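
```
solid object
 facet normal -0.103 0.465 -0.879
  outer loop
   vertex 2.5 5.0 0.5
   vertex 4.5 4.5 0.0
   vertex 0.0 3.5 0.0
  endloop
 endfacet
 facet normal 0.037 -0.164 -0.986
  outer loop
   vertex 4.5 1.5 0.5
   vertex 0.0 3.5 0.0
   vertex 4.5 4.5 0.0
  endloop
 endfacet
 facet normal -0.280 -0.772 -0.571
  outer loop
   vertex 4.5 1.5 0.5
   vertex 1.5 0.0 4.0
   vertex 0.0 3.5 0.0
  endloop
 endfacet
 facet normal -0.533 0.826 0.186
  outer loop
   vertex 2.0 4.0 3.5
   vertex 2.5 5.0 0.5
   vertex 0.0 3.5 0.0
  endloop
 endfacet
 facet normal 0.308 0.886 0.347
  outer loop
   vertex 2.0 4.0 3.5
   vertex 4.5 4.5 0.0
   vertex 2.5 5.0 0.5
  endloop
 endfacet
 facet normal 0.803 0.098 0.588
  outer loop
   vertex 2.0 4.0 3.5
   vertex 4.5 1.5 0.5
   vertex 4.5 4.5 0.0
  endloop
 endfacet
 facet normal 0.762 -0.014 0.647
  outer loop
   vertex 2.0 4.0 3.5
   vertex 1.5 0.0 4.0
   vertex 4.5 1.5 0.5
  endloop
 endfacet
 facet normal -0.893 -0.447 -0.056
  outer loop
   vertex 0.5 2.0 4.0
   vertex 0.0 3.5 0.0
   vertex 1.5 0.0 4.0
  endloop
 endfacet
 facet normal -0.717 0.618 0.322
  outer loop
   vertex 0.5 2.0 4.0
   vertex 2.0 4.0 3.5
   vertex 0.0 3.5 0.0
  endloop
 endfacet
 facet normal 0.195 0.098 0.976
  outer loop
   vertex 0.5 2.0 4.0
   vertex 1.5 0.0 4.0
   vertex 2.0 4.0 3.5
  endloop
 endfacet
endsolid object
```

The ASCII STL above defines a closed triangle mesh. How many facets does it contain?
10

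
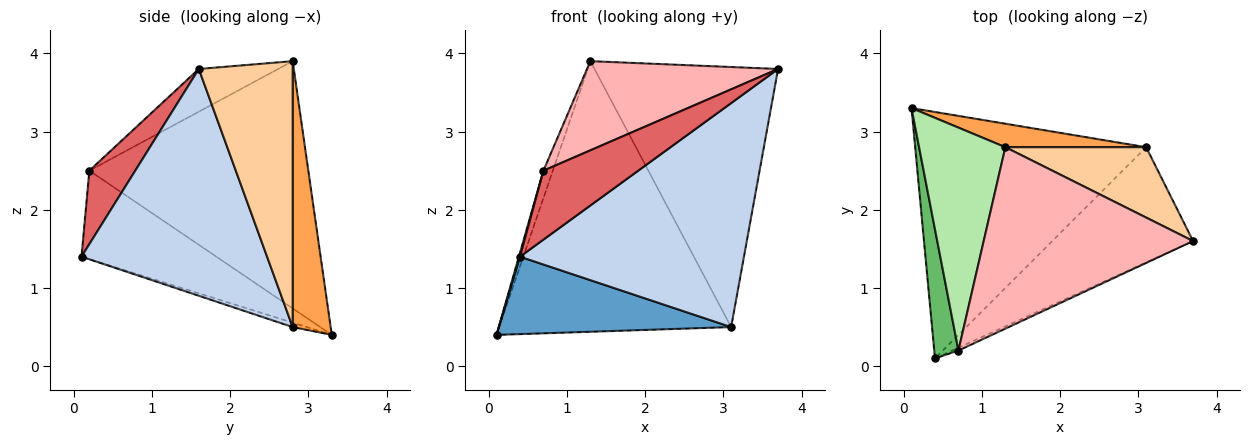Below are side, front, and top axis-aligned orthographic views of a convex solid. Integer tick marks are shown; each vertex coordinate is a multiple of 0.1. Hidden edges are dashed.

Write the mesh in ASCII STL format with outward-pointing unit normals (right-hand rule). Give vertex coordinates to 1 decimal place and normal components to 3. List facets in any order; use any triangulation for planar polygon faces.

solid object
 facet normal -0.018 -0.300 -0.954
  outer loop
   vertex 3.1 2.8 0.5
   vertex 0.4 0.1 1.4
   vertex 0.1 3.3 0.4
  endloop
 endfacet
 facet normal 0.593 -0.716 -0.368
  outer loop
   vertex 3.1 2.8 0.5
   vertex 3.7 1.6 3.8
   vertex 0.4 0.1 1.4
  endloop
 endfacet
 facet normal 0.161 0.983 0.085
  outer loop
   vertex 3.1 2.8 0.5
   vertex 0.1 3.3 0.4
   vertex 1.3 2.8 3.9
  endloop
 endfacet
 facet normal 0.443 0.866 0.234
  outer loop
   vertex 3.1 2.8 0.5
   vertex 1.3 2.8 3.9
   vertex 3.7 1.6 3.8
  endloop
 endfacet
 facet normal -0.965 -0.008 0.264
  outer loop
   vertex 0.7 0.2 2.5
   vertex 0.1 3.3 0.4
   vertex 0.4 0.1 1.4
  endloop
 endfacet
 facet normal -0.943 0.040 0.329
  outer loop
   vertex 0.7 0.2 2.5
   vertex 1.3 2.8 3.9
   vertex 0.1 3.3 0.4
  endloop
 endfacet
 facet normal 0.436 -0.899 -0.037
  outer loop
   vertex 0.7 0.2 2.5
   vertex 0.4 0.1 1.4
   vertex 3.7 1.6 3.8
  endloop
 endfacet
 facet normal -0.180 -0.434 0.883
  outer loop
   vertex 0.7 0.2 2.5
   vertex 3.7 1.6 3.8
   vertex 1.3 2.8 3.9
  endloop
 endfacet
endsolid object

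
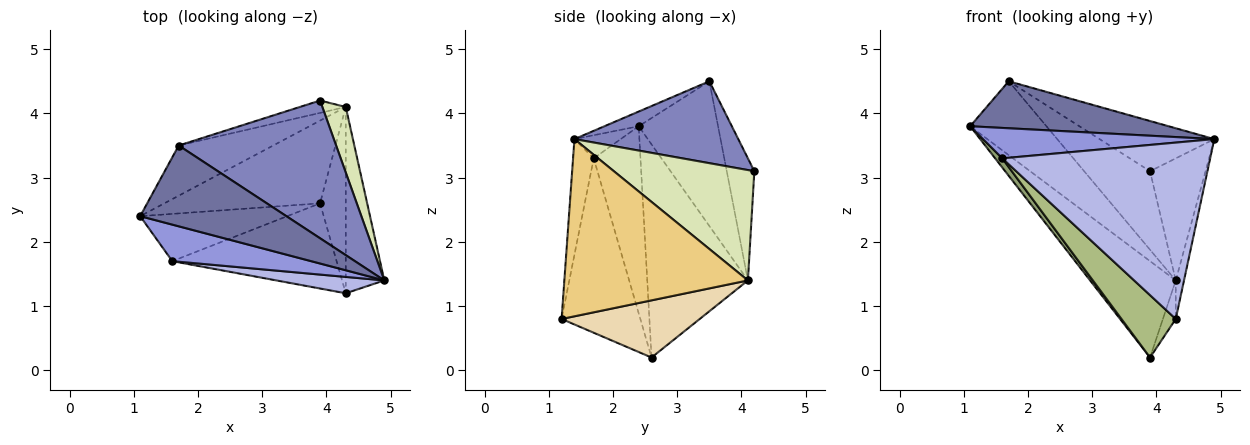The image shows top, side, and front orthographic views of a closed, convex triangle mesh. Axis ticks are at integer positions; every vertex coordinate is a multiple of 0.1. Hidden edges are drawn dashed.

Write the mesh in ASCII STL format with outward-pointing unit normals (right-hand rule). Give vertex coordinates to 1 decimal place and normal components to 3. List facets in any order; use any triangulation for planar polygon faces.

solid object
 facet normal -0.086 -0.501 0.861
  outer loop
   vertex 1.7 3.5 4.5
   vertex 1.1 2.4 3.8
   vertex 4.9 1.4 3.6
  endloop
 endfacet
 facet normal 0.439 0.308 0.844
  outer loop
   vertex 1.7 3.5 4.5
   vertex 4.9 1.4 3.6
   vertex 3.9 4.2 3.1
  endloop
 endfacet
 facet normal -0.127 -0.635 0.762
  outer loop
   vertex 1.6 1.7 3.3
   vertex 4.9 1.4 3.6
   vertex 1.1 2.4 3.8
  endloop
 endfacet
 facet normal -0.098 -0.991 0.092
  outer loop
   vertex 1.6 1.7 3.3
   vertex 4.3 1.2 0.8
   vertex 4.9 1.4 3.6
  endloop
 endfacet
 facet normal -0.781 -0.119 -0.614
  outer loop
   vertex 1.6 1.7 3.3
   vertex 1.1 2.4 3.8
   vertex 3.9 2.6 0.2
  endloop
 endfacet
 facet normal -0.651 -0.449 -0.613
  outer loop
   vertex 1.6 1.7 3.3
   vertex 3.9 2.6 0.2
   vertex 4.3 1.2 0.8
  endloop
 endfacet
 facet normal -0.382 0.913 -0.144
  outer loop
   vertex 4.3 4.1 1.4
   vertex 1.7 3.5 4.5
   vertex 3.9 4.2 3.1
  endloop
 endfacet
 facet normal 0.912 0.360 0.194
  outer loop
   vertex 4.3 4.1 1.4
   vertex 3.9 4.2 3.1
   vertex 4.9 1.4 3.6
  endloop
 endfacet
 facet normal -0.665 0.566 -0.486
  outer loop
   vertex 4.3 4.1 1.4
   vertex 3.9 2.6 0.2
   vertex 1.1 2.4 3.8
  endloop
 endfacet
 facet normal -0.652 0.627 -0.426
  outer loop
   vertex 4.3 4.1 1.4
   vertex 1.1 2.4 3.8
   vertex 1.7 3.5 4.5
  endloop
 endfacet
 facet normal 0.976 0.044 -0.212
  outer loop
   vertex 4.3 4.1 1.4
   vertex 4.9 1.4 3.6
   vertex 4.3 1.2 0.8
  endloop
 endfacet
 facet normal 0.909 0.085 -0.409
  outer loop
   vertex 4.3 4.1 1.4
   vertex 4.3 1.2 0.8
   vertex 3.9 2.6 0.2
  endloop
 endfacet
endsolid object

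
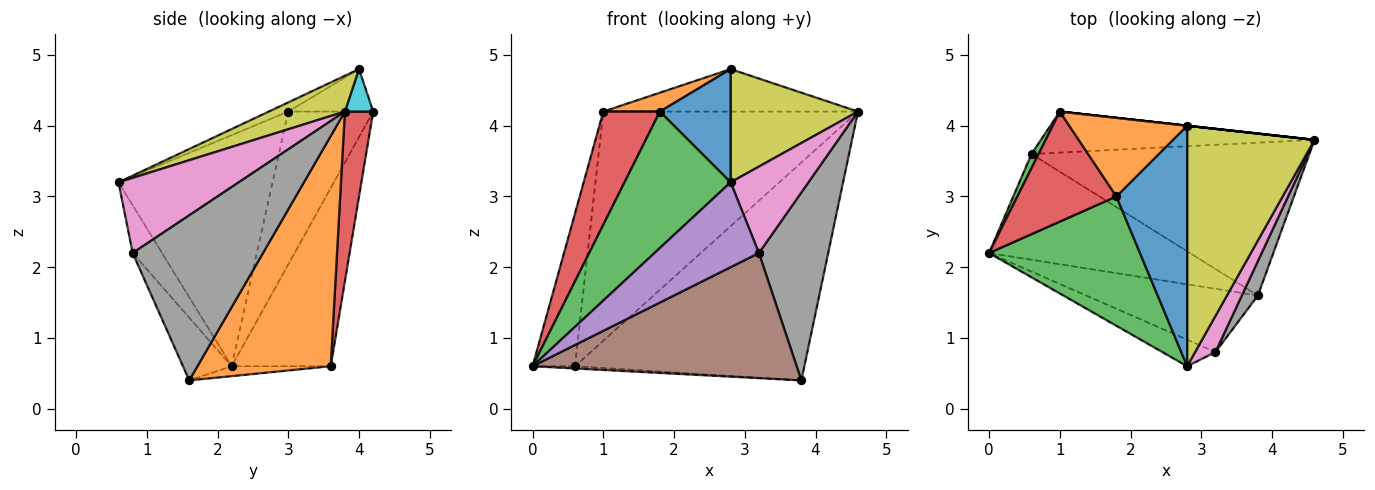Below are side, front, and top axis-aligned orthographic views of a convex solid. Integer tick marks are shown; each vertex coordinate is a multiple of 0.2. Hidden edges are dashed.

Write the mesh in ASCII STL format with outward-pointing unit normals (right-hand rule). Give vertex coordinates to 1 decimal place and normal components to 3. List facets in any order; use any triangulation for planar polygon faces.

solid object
 facet normal -0.049 0.021 -0.999
  outer loop
   vertex 0.6 3.6 0.6
   vertex 3.8 1.6 0.4
   vertex 0.0 2.2 0.6
  endloop
 endfacet
 facet normal 0.430 0.739 -0.518
  outer loop
   vertex 0.6 3.6 0.6
   vertex 4.6 3.8 4.2
   vertex 3.8 1.6 0.4
  endloop
 endfacet
 facet normal -0.919 0.394 0.036
  outer loop
   vertex 0.6 3.6 0.6
   vertex 0.0 2.2 0.6
   vertex 1.0 4.2 4.2
  endloop
 endfacet
 facet normal 0.109 0.979 -0.175
  outer loop
   vertex 0.6 3.6 0.6
   vertex 1.0 4.2 4.2
   vertex 4.6 3.8 4.2
  endloop
 endfacet
 facet normal -0.259 -0.922 -0.288
  outer loop
   vertex 3.2 0.8 2.2
   vertex 2.8 0.6 3.2
   vertex 0.0 2.2 0.6
  endloop
 endfacet
 facet normal -0.162 -0.880 -0.445
  outer loop
   vertex 3.2 0.8 2.2
   vertex 0.0 2.2 0.6
   vertex 3.8 1.6 0.4
  endloop
 endfacet
 facet normal 0.819 -0.530 0.222
  outer loop
   vertex 3.2 0.8 2.2
   vertex 4.6 3.8 4.2
   vertex 2.8 0.6 3.2
  endloop
 endfacet
 facet normal 0.880 -0.468 0.085
  outer loop
   vertex 3.2 0.8 2.2
   vertex 3.8 1.6 0.4
   vertex 4.6 3.8 4.2
  endloop
 endfacet
 facet normal 0.246 -0.413 0.877
  outer loop
   vertex 2.8 4.0 4.8
   vertex 2.8 0.6 3.2
   vertex 4.6 3.8 4.2
  endloop
 endfacet
 facet normal 0.110 0.994 0.000
  outer loop
   vertex 2.8 4.0 4.8
   vertex 4.6 3.8 4.2
   vertex 1.0 4.2 4.2
  endloop
 endfacet
 facet normal -0.116 -0.423 0.899
  outer loop
   vertex 1.8 3.0 4.2
   vertex 2.8 0.6 3.2
   vertex 2.8 4.0 4.8
  endloop
 endfacet
 facet normal -0.330 -0.220 0.918
  outer loop
   vertex 1.8 3.0 4.2
   vertex 2.8 4.0 4.8
   vertex 1.0 4.2 4.2
  endloop
 endfacet
 facet normal -0.725 -0.500 0.474
  outer loop
   vertex 1.8 3.0 4.2
   vertex 0.0 2.2 0.6
   vertex 2.8 0.6 3.2
  endloop
 endfacet
 facet normal -0.732 -0.488 0.475
  outer loop
   vertex 1.8 3.0 4.2
   vertex 1.0 4.2 4.2
   vertex 0.0 2.2 0.6
  endloop
 endfacet
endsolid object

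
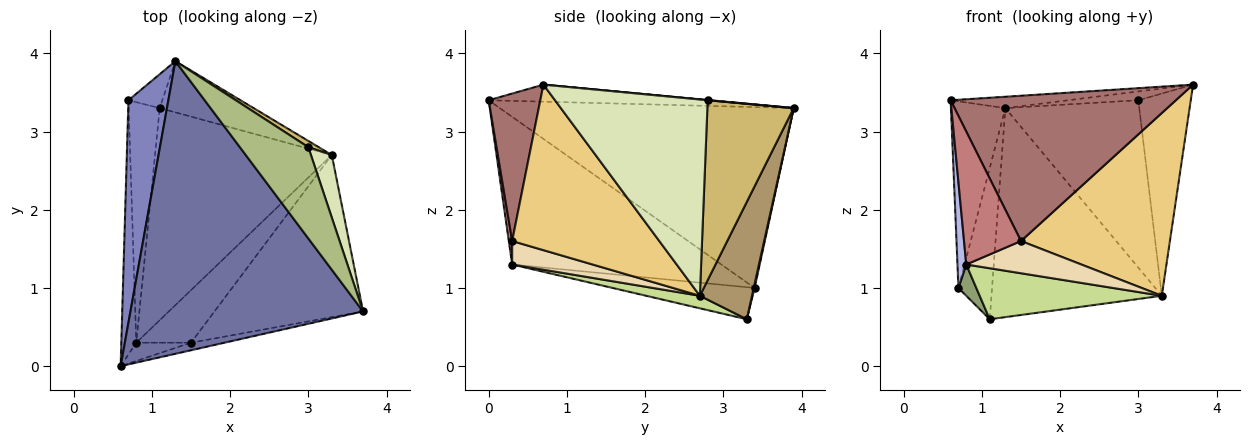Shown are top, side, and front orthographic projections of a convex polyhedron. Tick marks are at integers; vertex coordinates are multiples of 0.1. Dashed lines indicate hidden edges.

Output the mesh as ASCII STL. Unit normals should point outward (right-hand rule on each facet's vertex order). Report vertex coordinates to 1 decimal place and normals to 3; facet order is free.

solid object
 facet normal -0.073 0.039 0.997
  outer loop
   vertex 1.3 3.9 3.3
   vertex 0.6 0.0 3.4
   vertex 3.7 0.7 3.6
  endloop
 endfacet
 facet normal -0.961 0.178 0.212
  outer loop
   vertex 0.7 3.4 1.0
   vertex 0.6 0.0 3.4
   vertex 1.3 3.9 3.3
  endloop
 endfacet
 facet normal 0.025 0.975 -0.219
  outer loop
   vertex 0.7 3.4 1.0
   vertex 1.3 3.9 3.3
   vertex 1.1 3.3 0.6
  endloop
 endfacet
 facet normal -0.994 -0.042 -0.101
  outer loop
   vertex 0.7 3.4 1.0
   vertex 0.8 0.3 1.3
   vertex 0.6 0.0 3.4
  endloop
 endfacet
 facet normal -0.715 -0.090 -0.693
  outer loop
   vertex 0.7 3.4 1.0
   vertex 1.1 3.3 0.6
   vertex 0.8 0.3 1.3
  endloop
 endfacet
 facet normal 0.004 0.096 0.995
  outer loop
   vertex 3.0 2.8 3.4
   vertex 1.3 3.9 3.3
   vertex 3.7 0.7 3.6
  endloop
 endfacet
 facet normal 0.069 -0.233 -0.970
  outer loop
   vertex 3.3 2.7 0.9
   vertex 0.8 0.3 1.3
   vertex 1.1 3.3 0.6
  endloop
 endfacet
 facet normal 0.941 0.323 0.100
  outer loop
   vertex 3.3 2.7 0.9
   vertex 3.0 2.8 3.4
   vertex 3.7 0.7 3.6
  endloop
 endfacet
 facet normal 0.285 0.931 -0.228
  outer loop
   vertex 3.3 2.7 0.9
   vertex 1.1 3.3 0.6
   vertex 1.3 3.9 3.3
  endloop
 endfacet
 facet normal 0.542 0.840 0.031
  outer loop
   vertex 3.3 2.7 0.9
   vertex 1.3 3.9 3.3
   vertex 3.0 2.8 3.4
  endloop
 endfacet
 facet normal 0.594 -0.602 -0.534
  outer loop
   vertex 1.5 0.3 1.6
   vertex 3.3 2.7 0.9
   vertex 3.7 0.7 3.6
  endloop
 endfacet
 facet normal 0.343 -0.491 -0.801
  outer loop
   vertex 1.5 0.3 1.6
   vertex 0.8 0.3 1.3
   vertex 3.3 2.7 0.9
  endloop
 endfacet
 facet normal 0.223 -0.973 -0.051
  outer loop
   vertex 1.5 0.3 1.6
   vertex 3.7 0.7 3.6
   vertex 0.6 0.0 3.4
  endloop
 endfacet
 facet normal 0.058 -0.989 -0.136
  outer loop
   vertex 1.5 0.3 1.6
   vertex 0.6 0.0 3.4
   vertex 0.8 0.3 1.3
  endloop
 endfacet
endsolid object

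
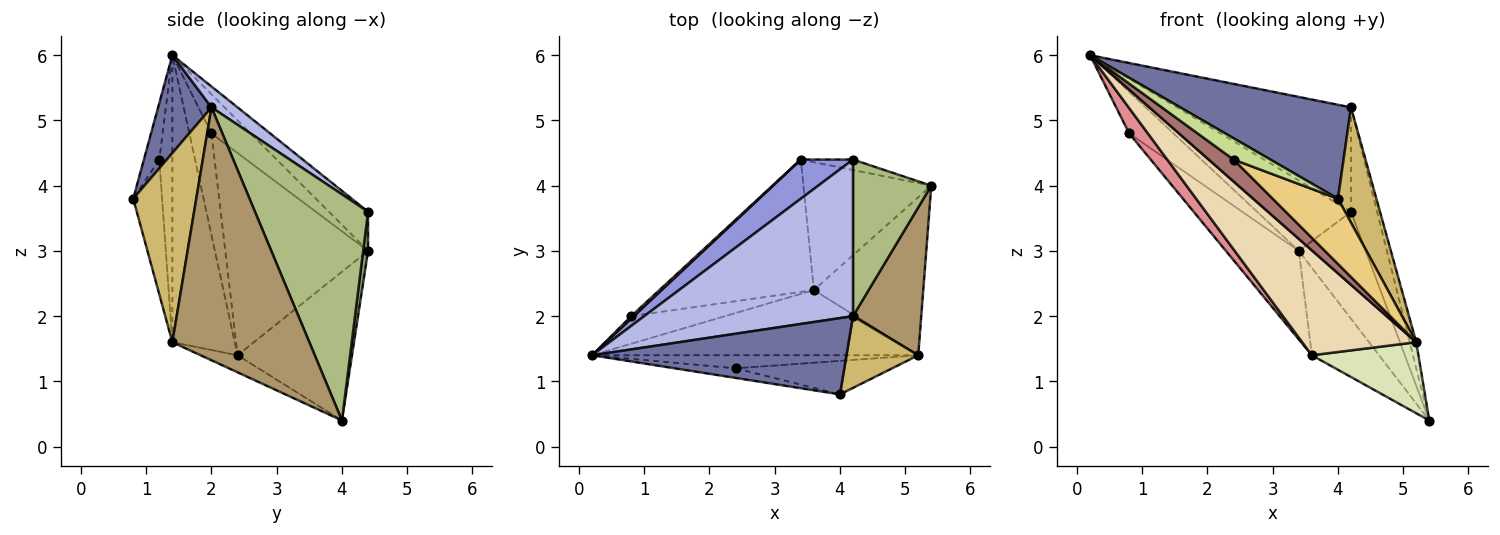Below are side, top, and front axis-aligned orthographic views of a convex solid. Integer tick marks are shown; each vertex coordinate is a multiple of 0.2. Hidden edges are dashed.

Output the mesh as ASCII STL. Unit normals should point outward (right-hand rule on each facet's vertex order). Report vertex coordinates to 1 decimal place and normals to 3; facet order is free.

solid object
 facet normal 0.236 -0.754 0.613
  outer loop
   vertex 4.2 2.0 5.2
   vertex 0.2 1.4 6.0
   vertex 4.0 0.8 3.8
  endloop
 endfacet
 facet normal -0.693 0.407 -0.595
  outer loop
   vertex 3.6 2.4 1.4
   vertex 3.4 4.4 3.0
   vertex 5.4 4.0 0.4
  endloop
 endfacet
 facet normal -0.342 0.821 0.456
  outer loop
   vertex 4.2 4.4 3.6
   vertex 3.4 4.4 3.0
   vertex 0.2 1.4 6.0
  endloop
 endfacet
 facet normal 0.083 0.553 0.829
  outer loop
   vertex 4.2 4.4 3.6
   vertex 0.2 1.4 6.0
   vertex 4.2 2.0 5.2
  endloop
 endfacet
 facet normal 0.073 0.993 -0.097
  outer loop
   vertex 4.2 4.4 3.6
   vertex 5.4 4.0 0.4
   vertex 3.4 4.4 3.0
  endloop
 endfacet
 facet normal 0.923 0.213 0.320
  outer loop
   vertex 4.2 4.4 3.6
   vertex 4.2 2.0 5.2
   vertex 5.4 4.0 0.4
  endloop
 endfacet
 facet normal -0.357 -0.851 -0.384
  outer loop
   vertex 2.4 1.2 4.4
   vertex 4.0 0.8 3.8
   vertex 0.2 1.4 6.0
  endloop
 endfacet
 facet normal -0.141 -0.406 -0.903
  outer loop
   vertex 5.2 1.4 1.6
   vertex 3.6 2.4 1.4
   vertex 5.4 4.0 0.4
  endloop
 endfacet
 facet normal 0.964 0.046 0.260
  outer loop
   vertex 5.2 1.4 1.6
   vertex 5.4 4.0 0.4
   vertex 4.2 2.0 5.2
  endloop
 endfacet
 facet normal 0.812 -0.495 0.308
  outer loop
   vertex 5.2 1.4 1.6
   vertex 4.2 2.0 5.2
   vertex 4.0 0.8 3.8
  endloop
 endfacet
 facet normal -0.366 -0.827 -0.426
  outer loop
   vertex 5.2 1.4 1.6
   vertex 4.0 0.8 3.8
   vertex 2.4 1.2 4.4
  endloop
 endfacet
 facet normal -0.421 -0.770 -0.479
  outer loop
   vertex 5.2 1.4 1.6
   vertex 0.2 1.4 6.0
   vertex 3.6 2.4 1.4
  endloop
 endfacet
 facet normal -0.410 -0.784 -0.466
  outer loop
   vertex 5.2 1.4 1.6
   vertex 2.4 1.2 4.4
   vertex 0.2 1.4 6.0
  endloop
 endfacet
 facet normal -0.661 0.749 0.044
  outer loop
   vertex 0.8 2.0 4.8
   vertex 0.2 1.4 6.0
   vertex 3.4 4.4 3.0
  endloop
 endfacet
 facet normal -0.624 -0.528 -0.576
  outer loop
   vertex 0.8 2.0 4.8
   vertex 3.6 2.4 1.4
   vertex 0.2 1.4 6.0
  endloop
 endfacet
 facet normal -0.736 0.376 -0.562
  outer loop
   vertex 0.8 2.0 4.8
   vertex 3.4 4.4 3.0
   vertex 3.6 2.4 1.4
  endloop
 endfacet
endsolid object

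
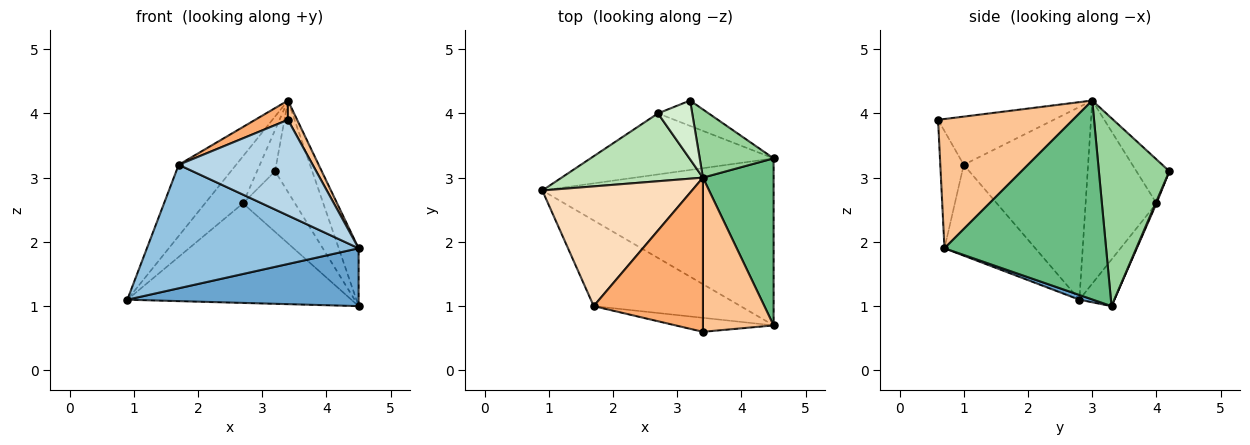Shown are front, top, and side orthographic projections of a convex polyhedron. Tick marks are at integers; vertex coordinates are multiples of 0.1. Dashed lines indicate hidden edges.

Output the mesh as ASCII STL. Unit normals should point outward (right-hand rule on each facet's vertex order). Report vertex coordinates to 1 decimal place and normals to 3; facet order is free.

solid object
 facet normal 0.019 -0.327 -0.945
  outer loop
   vertex 4.5 3.3 1.0
   vertex 4.5 0.7 1.9
   vertex 0.9 2.8 1.1
  endloop
 endfacet
 facet normal -0.333 -0.775 -0.538
  outer loop
   vertex 1.7 1.0 3.2
   vertex 0.9 2.8 1.1
   vertex 4.5 0.7 1.9
  endloop
 endfacet
 facet normal -0.171 -0.975 -0.143
  outer loop
   vertex 1.7 1.0 3.2
   vertex 4.5 0.7 1.9
   vertex 3.4 0.6 3.9
  endloop
 endfacet
 facet normal -0.132 0.845 -0.518
  outer loop
   vertex 2.7 4.0 2.6
   vertex 4.5 3.3 1.0
   vertex 0.9 2.8 1.1
  endloop
 endfacet
 facet normal 0.016 0.923 -0.385
  outer loop
   vertex 2.7 4.0 2.6
   vertex 3.2 4.2 3.1
   vertex 4.5 3.3 1.0
  endloop
 endfacet
 facet normal -0.401 -0.114 0.909
  outer loop
   vertex 3.4 3.0 4.2
   vertex 1.7 1.0 3.2
   vertex 3.4 0.6 3.9
  endloop
 endfacet
 facet normal 0.876 -0.060 0.479
  outer loop
   vertex 3.4 3.0 4.2
   vertex 3.4 0.6 3.9
   vertex 4.5 0.7 1.9
  endloop
 endfacet
 facet normal -0.742 0.343 0.576
  outer loop
   vertex 3.4 3.0 4.2
   vertex 0.9 2.8 1.1
   vertex 1.7 1.0 3.2
  endloop
 endfacet
 facet normal 0.936 0.115 0.333
  outer loop
   vertex 3.4 3.0 4.2
   vertex 4.5 0.7 1.9
   vertex 4.5 3.3 1.0
  endloop
 endfacet
 facet normal 0.836 0.440 0.329
  outer loop
   vertex 3.4 3.0 4.2
   vertex 4.5 3.3 1.0
   vertex 3.2 4.2 3.1
  endloop
 endfacet
 facet normal -0.729 0.390 0.563
  outer loop
   vertex 3.4 3.0 4.2
   vertex 2.7 4.0 2.6
   vertex 0.9 2.8 1.1
  endloop
 endfacet
 facet normal -0.724 0.397 0.565
  outer loop
   vertex 3.4 3.0 4.2
   vertex 3.2 4.2 3.1
   vertex 2.7 4.0 2.6
  endloop
 endfacet
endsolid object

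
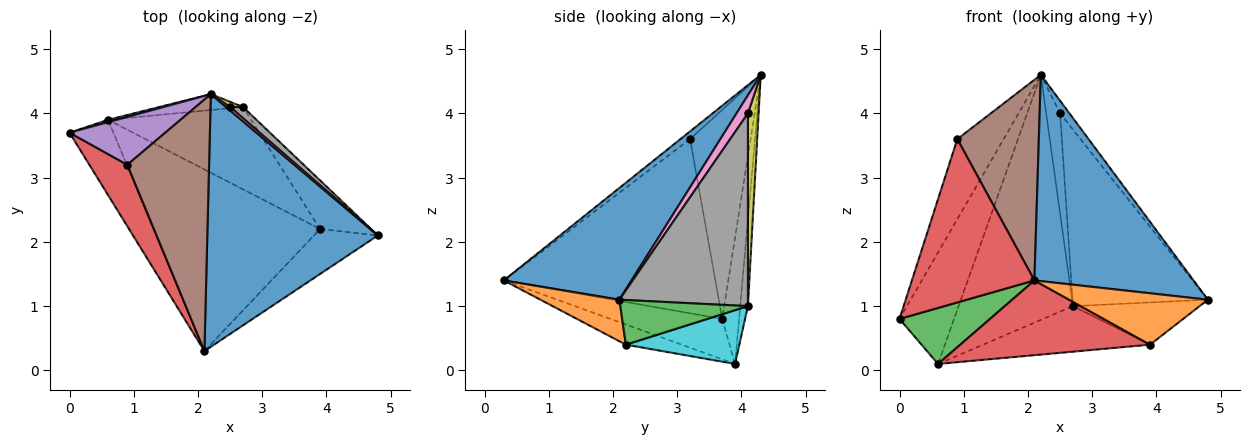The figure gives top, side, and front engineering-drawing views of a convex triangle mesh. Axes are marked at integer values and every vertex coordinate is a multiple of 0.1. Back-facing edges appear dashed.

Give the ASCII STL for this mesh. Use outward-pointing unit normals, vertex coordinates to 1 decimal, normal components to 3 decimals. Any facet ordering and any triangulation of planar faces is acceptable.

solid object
 facet normal 0.453 -0.564 0.691
  outer loop
   vertex 2.2 4.3 4.6
   vertex 2.1 0.3 1.4
   vertex 4.8 2.1 1.1
  endloop
 endfacet
 facet normal 0.394 -0.692 -0.605
  outer loop
   vertex 3.9 2.2 0.4
   vertex 4.8 2.1 1.1
   vertex 2.1 0.3 1.4
  endloop
 endfacet
 facet normal 0.551 0.547 -0.630
  outer loop
   vertex 3.9 2.2 0.4
   vertex 2.7 4.1 1.0
   vertex 4.8 2.1 1.1
  endloop
 endfacet
 facet normal -0.850 -0.492 0.185
  outer loop
   vertex 0.9 3.2 3.6
   vertex 0.0 3.7 0.8
   vertex 2.1 0.3 1.4
  endloop
 endfacet
 facet normal -0.746 0.571 0.342
  outer loop
   vertex 0.9 3.2 3.6
   vertex 2.2 4.3 4.6
   vertex 0.0 3.7 0.8
  endloop
 endfacet
 facet normal -0.074 -0.622 0.780
  outer loop
   vertex 0.9 3.2 3.6
   vertex 2.1 0.3 1.4
   vertex 2.2 4.3 4.6
  endloop
 endfacet
 facet normal 0.761 0.626 0.172
  outer loop
   vertex 2.5 4.1 4.0
   vertex 2.2 4.3 4.6
   vertex 4.8 2.1 1.1
  endloop
 endfacet
 facet normal 0.688 0.724 0.046
  outer loop
   vertex 2.5 4.1 4.0
   vertex 4.8 2.1 1.1
   vertex 2.7 4.1 1.0
  endloop
 endfacet
 facet normal 0.609 0.792 0.041
  outer loop
   vertex 2.5 4.1 4.0
   vertex 2.7 4.1 1.0
   vertex 2.2 4.3 4.6
  endloop
 endfacet
 facet normal 0.312 0.460 -0.831
  outer loop
   vertex 0.6 3.9 0.1
   vertex 2.7 4.1 1.0
   vertex 3.9 2.2 0.4
  endloop
 endfacet
 facet normal -0.295 0.955 0.020
  outer loop
   vertex 0.6 3.9 0.1
   vertex 0.0 3.7 0.8
   vertex 2.2 4.3 4.6
  endloop
 endfacet
 facet normal -0.067 0.996 -0.065
  outer loop
   vertex 0.6 3.9 0.1
   vertex 2.2 4.3 4.6
   vertex 2.7 4.1 1.0
  endloop
 endfacet
 facet normal -0.593 -0.480 -0.646
  outer loop
   vertex 0.6 3.9 0.1
   vertex 2.1 0.3 1.4
   vertex 0.0 3.7 0.8
  endloop
 endfacet
 facet normal -0.111 -0.378 -0.919
  outer loop
   vertex 0.6 3.9 0.1
   vertex 3.9 2.2 0.4
   vertex 2.1 0.3 1.4
  endloop
 endfacet
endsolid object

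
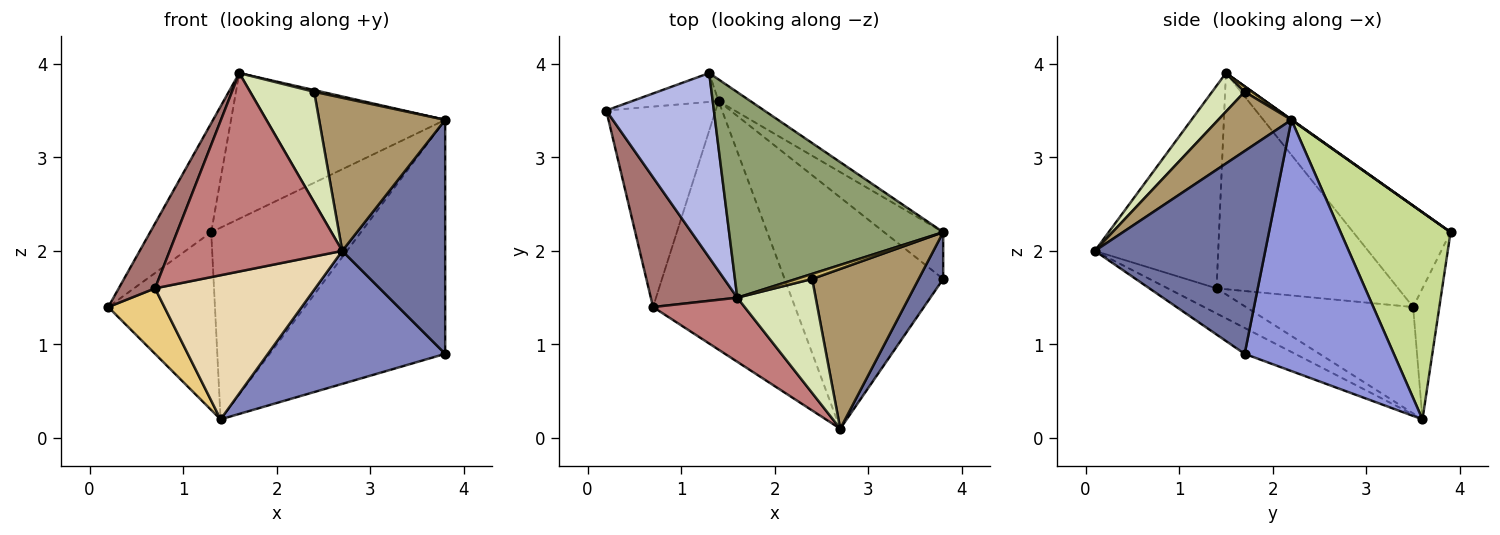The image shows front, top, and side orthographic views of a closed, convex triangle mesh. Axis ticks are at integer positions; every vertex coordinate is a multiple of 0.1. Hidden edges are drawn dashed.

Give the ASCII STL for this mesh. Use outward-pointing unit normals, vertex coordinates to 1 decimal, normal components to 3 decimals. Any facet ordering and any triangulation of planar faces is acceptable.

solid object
 facet normal 0.851 -0.515 0.103
  outer loop
   vertex 3.8 2.2 3.4
   vertex 2.7 0.1 2.0
   vertex 3.8 1.7 0.9
  endloop
 endfacet
 facet normal -0.140 -0.494 -0.858
  outer loop
   vertex 1.4 3.6 0.2
   vertex 3.8 1.7 0.9
   vertex 2.7 0.1 2.0
  endloop
 endfacet
 facet normal 0.640 0.753 -0.151
  outer loop
   vertex 1.4 3.6 0.2
   vertex 3.8 2.2 3.4
   vertex 3.8 1.7 0.9
  endloop
 endfacet
 facet normal -0.630 0.395 0.669
  outer loop
   vertex 1.3 3.9 2.2
   vertex 0.2 3.5 1.4
   vertex 1.6 1.5 3.9
  endloop
 endfacet
 facet normal 0.001 0.578 0.816
  outer loop
   vertex 1.3 3.9 2.2
   vertex 1.6 1.5 3.9
   vertex 3.8 2.2 3.4
  endloop
 endfacet
 facet normal -0.236 0.959 -0.156
  outer loop
   vertex 1.3 3.9 2.2
   vertex 1.4 3.6 0.2
   vertex 0.2 3.5 1.4
  endloop
 endfacet
 facet normal 0.589 0.803 -0.091
  outer loop
   vertex 1.3 3.9 2.2
   vertex 3.8 2.2 3.4
   vertex 1.4 3.6 0.2
  endloop
 endfacet
 facet normal 0.333 -0.656 0.677
  outer loop
   vertex 2.4 1.7 3.7
   vertex 1.6 1.5 3.9
   vertex 2.7 0.1 2.0
  endloop
 endfacet
 facet normal 0.373 -0.642 0.670
  outer loop
   vertex 2.4 1.7 3.7
   vertex 2.7 0.1 2.0
   vertex 3.8 2.2 3.4
  endloop
 endfacet
 facet normal 0.302 -0.302 0.905
  outer loop
   vertex 2.4 1.7 3.7
   vertex 3.8 2.2 3.4
   vertex 1.6 1.5 3.9
  endloop
 endfacet
 facet normal -0.679 -0.228 -0.698
  outer loop
   vertex 0.7 1.4 1.6
   vertex 0.2 3.5 1.4
   vertex 1.4 3.6 0.2
  endloop
 endfacet
 facet normal -0.151 -0.496 -0.855
  outer loop
   vertex 0.7 1.4 1.6
   vertex 1.4 3.6 0.2
   vertex 2.7 0.1 2.0
  endloop
 endfacet
 facet normal -0.913 -0.183 0.365
  outer loop
   vertex 0.7 1.4 1.6
   vertex 1.6 1.5 3.9
   vertex 0.2 3.5 1.4
  endloop
 endfacet
 facet normal -0.562 -0.787 0.254
  outer loop
   vertex 0.7 1.4 1.6
   vertex 2.7 0.1 2.0
   vertex 1.6 1.5 3.9
  endloop
 endfacet
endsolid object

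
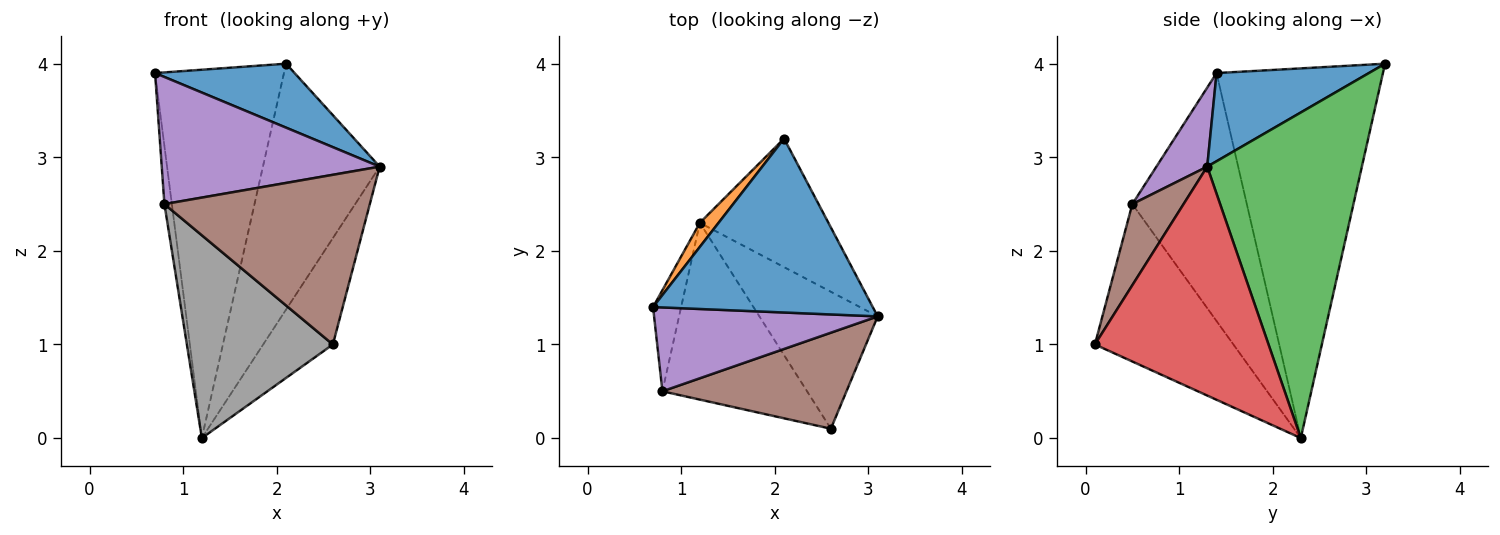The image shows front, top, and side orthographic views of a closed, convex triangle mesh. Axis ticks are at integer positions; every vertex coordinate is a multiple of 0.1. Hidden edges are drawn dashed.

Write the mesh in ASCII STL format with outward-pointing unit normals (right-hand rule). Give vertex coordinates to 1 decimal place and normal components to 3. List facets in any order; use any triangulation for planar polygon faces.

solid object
 facet normal 0.353 -0.323 0.878
  outer loop
   vertex 2.1 3.2 4.0
   vertex 0.7 1.4 3.9
   vertex 3.1 1.3 2.9
  endloop
 endfacet
 facet normal -0.790 0.612 0.040
  outer loop
   vertex 1.2 2.3 0.0
   vertex 0.7 1.4 3.9
   vertex 2.1 3.2 4.0
  endloop
 endfacet
 facet normal 0.761 0.575 -0.301
  outer loop
   vertex 1.2 2.3 0.0
   vertex 2.1 3.2 4.0
   vertex 3.1 1.3 2.9
  endloop
 endfacet
 facet normal 0.837 0.336 -0.432
  outer loop
   vertex 2.6 0.1 1.0
   vertex 1.2 2.3 0.0
   vertex 3.1 1.3 2.9
  endloop
 endfacet
 facet normal 0.191 -0.819 0.540
  outer loop
   vertex 0.8 0.5 2.5
   vertex 3.1 1.3 2.9
   vertex 0.7 1.4 3.9
  endloop
 endfacet
 facet normal 0.212 -0.850 0.481
  outer loop
   vertex 0.8 0.5 2.5
   vertex 2.6 0.1 1.0
   vertex 3.1 1.3 2.9
  endloop
 endfacet
 facet normal -0.992 0.064 -0.112
  outer loop
   vertex 0.8 0.5 2.5
   vertex 0.7 1.4 3.9
   vertex 1.2 2.3 0.0
  endloop
 endfacet
 facet normal -0.582 -0.613 -0.535
  outer loop
   vertex 0.8 0.5 2.5
   vertex 1.2 2.3 0.0
   vertex 2.6 0.1 1.0
  endloop
 endfacet
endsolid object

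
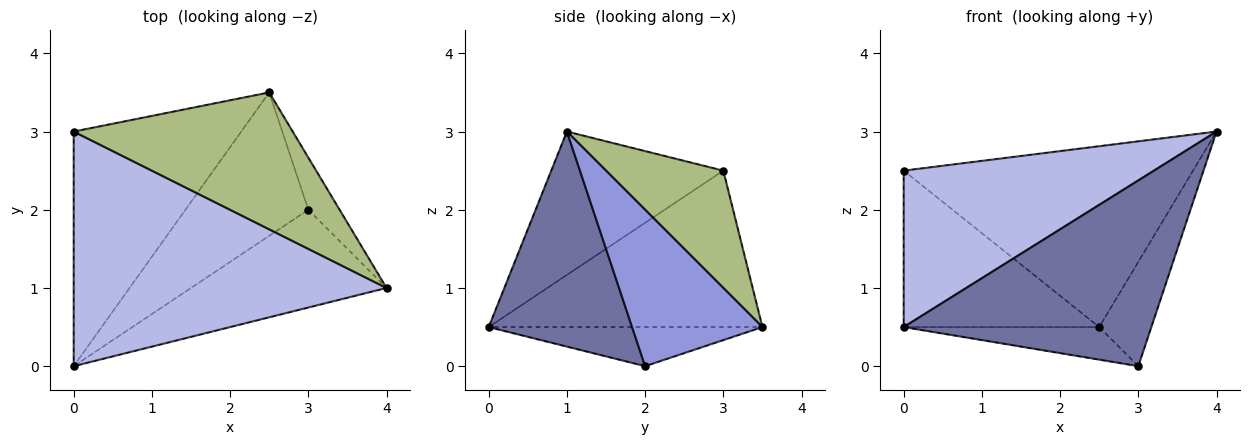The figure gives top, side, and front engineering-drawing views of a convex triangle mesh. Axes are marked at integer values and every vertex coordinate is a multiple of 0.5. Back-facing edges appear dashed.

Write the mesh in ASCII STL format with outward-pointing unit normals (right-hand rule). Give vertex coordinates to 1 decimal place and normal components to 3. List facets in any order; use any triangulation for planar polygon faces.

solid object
 facet normal 0.456 -0.788 -0.415
  outer loop
   vertex 3.0 2.0 0.0
   vertex 4.0 1.0 3.0
   vertex 0.0 0.0 0.5
  endloop
 endfacet
 facet normal -0.296 0.212 -0.931
  outer loop
   vertex 3.0 2.0 0.0
   vertex 0.0 0.0 0.5
   vertex 2.5 3.5 0.5
  endloop
 endfacet
 facet normal 0.913 0.365 -0.183
  outer loop
   vertex 3.0 2.0 0.0
   vertex 2.5 3.5 0.5
   vertex 4.0 1.0 3.0
  endloop
 endfacet
 facet normal -0.356 -0.518 0.777
  outer loop
   vertex 0.0 3.0 2.5
   vertex 0.0 0.0 0.5
   vertex 4.0 1.0 3.0
  endloop
 endfacet
 facet normal -0.613 0.438 -0.657
  outer loop
   vertex 0.0 3.0 2.5
   vertex 2.5 3.5 0.5
   vertex 0.0 0.0 0.5
  endloop
 endfacet
 facet normal 0.308 0.759 0.574
  outer loop
   vertex 0.0 3.0 2.5
   vertex 4.0 1.0 3.0
   vertex 2.5 3.5 0.5
  endloop
 endfacet
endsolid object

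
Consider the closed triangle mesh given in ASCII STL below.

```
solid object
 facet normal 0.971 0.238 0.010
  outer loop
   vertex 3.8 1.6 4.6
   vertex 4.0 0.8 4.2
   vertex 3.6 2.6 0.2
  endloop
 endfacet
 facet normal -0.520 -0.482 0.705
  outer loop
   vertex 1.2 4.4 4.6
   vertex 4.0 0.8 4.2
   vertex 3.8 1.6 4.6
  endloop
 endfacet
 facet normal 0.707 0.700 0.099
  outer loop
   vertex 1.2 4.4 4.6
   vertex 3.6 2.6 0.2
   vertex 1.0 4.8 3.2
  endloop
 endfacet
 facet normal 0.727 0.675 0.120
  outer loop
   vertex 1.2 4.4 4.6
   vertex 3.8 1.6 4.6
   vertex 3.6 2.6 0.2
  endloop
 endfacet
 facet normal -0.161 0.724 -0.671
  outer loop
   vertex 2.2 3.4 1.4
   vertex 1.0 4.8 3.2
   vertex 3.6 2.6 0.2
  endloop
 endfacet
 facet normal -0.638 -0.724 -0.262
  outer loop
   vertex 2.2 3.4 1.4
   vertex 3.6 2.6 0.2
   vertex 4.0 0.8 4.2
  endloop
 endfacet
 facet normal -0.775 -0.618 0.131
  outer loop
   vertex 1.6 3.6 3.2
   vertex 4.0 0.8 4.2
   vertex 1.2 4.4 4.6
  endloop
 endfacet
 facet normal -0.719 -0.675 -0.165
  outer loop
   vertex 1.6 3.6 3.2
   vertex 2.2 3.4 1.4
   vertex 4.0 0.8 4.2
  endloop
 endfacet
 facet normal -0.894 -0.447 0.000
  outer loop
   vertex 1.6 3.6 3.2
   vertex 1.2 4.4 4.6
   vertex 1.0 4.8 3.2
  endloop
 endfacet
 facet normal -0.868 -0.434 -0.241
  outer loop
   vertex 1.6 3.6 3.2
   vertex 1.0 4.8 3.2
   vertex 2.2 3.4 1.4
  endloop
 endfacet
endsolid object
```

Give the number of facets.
10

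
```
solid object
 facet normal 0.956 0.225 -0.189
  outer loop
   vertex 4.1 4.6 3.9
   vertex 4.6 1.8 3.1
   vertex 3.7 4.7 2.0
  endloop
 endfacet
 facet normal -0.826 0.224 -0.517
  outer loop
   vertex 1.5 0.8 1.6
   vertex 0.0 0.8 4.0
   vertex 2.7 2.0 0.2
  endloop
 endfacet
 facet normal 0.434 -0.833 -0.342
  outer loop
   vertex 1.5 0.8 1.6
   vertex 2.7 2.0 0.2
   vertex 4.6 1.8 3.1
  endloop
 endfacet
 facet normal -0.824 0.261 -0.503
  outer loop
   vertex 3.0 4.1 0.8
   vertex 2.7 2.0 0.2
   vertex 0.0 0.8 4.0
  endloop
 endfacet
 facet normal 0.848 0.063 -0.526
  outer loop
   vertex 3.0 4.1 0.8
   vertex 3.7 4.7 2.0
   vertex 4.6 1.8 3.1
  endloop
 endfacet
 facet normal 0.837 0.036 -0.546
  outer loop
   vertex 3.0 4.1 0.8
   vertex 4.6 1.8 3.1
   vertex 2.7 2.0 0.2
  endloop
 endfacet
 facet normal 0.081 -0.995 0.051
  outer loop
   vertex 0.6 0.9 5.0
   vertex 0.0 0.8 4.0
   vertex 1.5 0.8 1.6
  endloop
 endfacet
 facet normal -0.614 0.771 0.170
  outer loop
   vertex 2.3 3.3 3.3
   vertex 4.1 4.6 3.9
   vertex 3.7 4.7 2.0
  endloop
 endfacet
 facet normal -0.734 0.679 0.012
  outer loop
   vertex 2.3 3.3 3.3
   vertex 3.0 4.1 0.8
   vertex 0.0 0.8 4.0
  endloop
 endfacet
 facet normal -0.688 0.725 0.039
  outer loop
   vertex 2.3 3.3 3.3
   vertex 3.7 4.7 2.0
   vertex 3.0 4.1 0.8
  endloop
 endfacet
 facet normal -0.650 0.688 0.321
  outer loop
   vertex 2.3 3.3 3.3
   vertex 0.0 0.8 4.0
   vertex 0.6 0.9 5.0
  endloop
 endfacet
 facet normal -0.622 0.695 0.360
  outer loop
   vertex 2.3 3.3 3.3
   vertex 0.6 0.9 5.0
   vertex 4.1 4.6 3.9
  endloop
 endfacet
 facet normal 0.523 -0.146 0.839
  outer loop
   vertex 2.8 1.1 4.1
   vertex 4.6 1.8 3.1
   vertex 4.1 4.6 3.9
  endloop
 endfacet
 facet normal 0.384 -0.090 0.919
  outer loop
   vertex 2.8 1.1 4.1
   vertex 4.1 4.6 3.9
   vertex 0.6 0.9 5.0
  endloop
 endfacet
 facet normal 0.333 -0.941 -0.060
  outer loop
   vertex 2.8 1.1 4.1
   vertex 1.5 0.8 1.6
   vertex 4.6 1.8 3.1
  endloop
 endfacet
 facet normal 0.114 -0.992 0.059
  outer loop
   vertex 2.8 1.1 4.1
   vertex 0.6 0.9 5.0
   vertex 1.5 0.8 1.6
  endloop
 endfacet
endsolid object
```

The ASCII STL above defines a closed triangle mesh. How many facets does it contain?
16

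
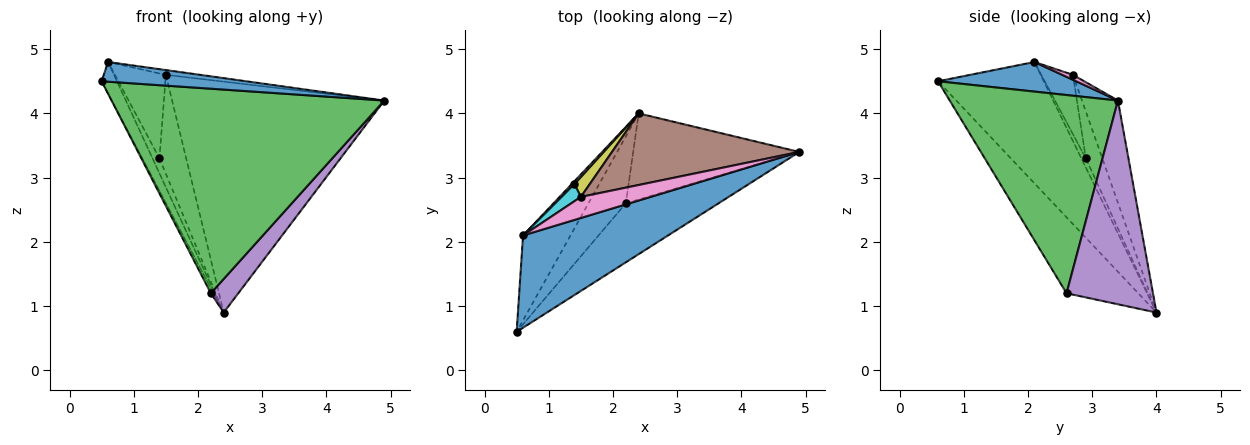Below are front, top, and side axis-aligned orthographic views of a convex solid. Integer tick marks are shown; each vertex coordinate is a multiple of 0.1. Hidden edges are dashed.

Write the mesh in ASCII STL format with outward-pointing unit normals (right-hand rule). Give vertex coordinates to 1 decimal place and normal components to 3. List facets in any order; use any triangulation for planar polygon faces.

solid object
 facet normal 0.196 -0.205 0.959
  outer loop
   vertex 0.6 2.1 4.8
   vertex 0.5 0.6 4.5
   vertex 4.9 3.4 4.2
  endloop
 endfacet
 facet normal -0.923 0.134 -0.361
  outer loop
   vertex 0.6 2.1 4.8
   vertex 2.4 4.0 0.9
   vertex 0.5 0.6 4.5
  endloop
 endfacet
 facet normal 0.510 -0.827 -0.238
  outer loop
   vertex 2.2 2.6 1.2
   vertex 4.9 3.4 4.2
   vertex 0.5 0.6 4.5
  endloop
 endfacet
 facet normal -0.897 0.033 -0.442
  outer loop
   vertex 2.2 2.6 1.2
   vertex 0.5 0.6 4.5
   vertex 2.4 4.0 0.9
  endloop
 endfacet
 facet normal 0.753 -0.239 -0.614
  outer loop
   vertex 2.2 2.6 1.2
   vertex 2.4 4.0 0.9
   vertex 4.9 3.4 4.2
  endloop
 endfacet
 facet normal -0.160 0.943 0.292
  outer loop
   vertex 1.5 2.7 4.6
   vertex 4.9 3.4 4.2
   vertex 2.4 4.0 0.9
  endloop
 endfacet
 facet normal 0.069 0.221 0.973
  outer loop
   vertex 1.5 2.7 4.6
   vertex 0.6 2.1 4.8
   vertex 4.9 3.4 4.2
  endloop
 endfacet
 facet normal -0.534 0.831 0.158
  outer loop
   vertex 1.4 2.9 3.3
   vertex 2.4 4.0 0.9
   vertex 0.6 2.1 4.8
  endloop
 endfacet
 facet normal -0.517 0.839 0.169
  outer loop
   vertex 1.4 2.9 3.3
   vertex 1.5 2.7 4.6
   vertex 2.4 4.0 0.9
  endloop
 endfacet
 facet normal -0.520 0.837 0.169
  outer loop
   vertex 1.4 2.9 3.3
   vertex 0.6 2.1 4.8
   vertex 1.5 2.7 4.6
  endloop
 endfacet
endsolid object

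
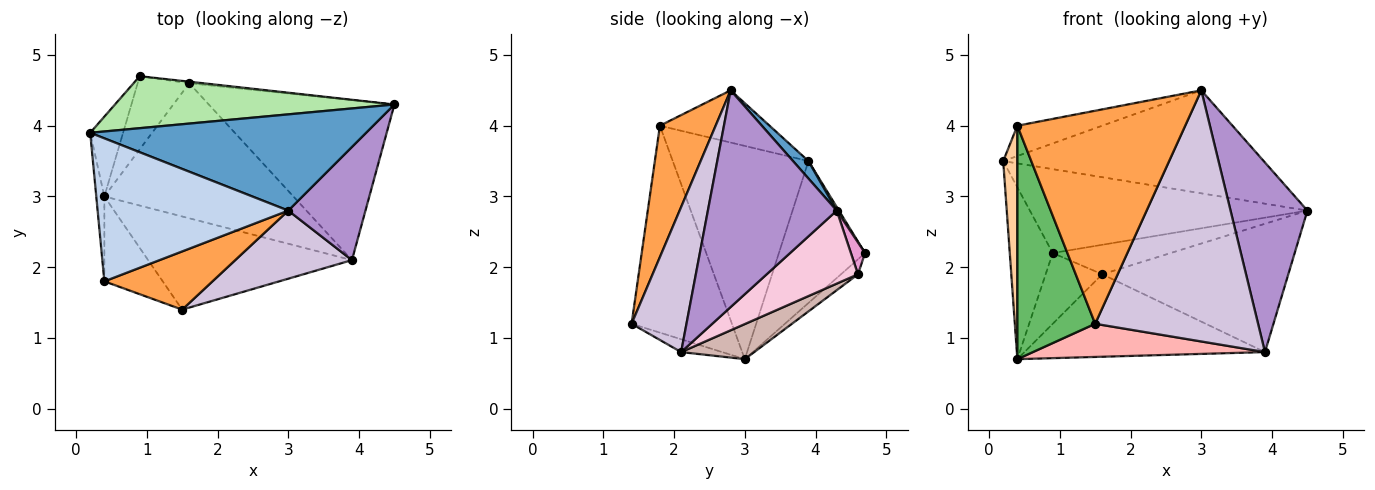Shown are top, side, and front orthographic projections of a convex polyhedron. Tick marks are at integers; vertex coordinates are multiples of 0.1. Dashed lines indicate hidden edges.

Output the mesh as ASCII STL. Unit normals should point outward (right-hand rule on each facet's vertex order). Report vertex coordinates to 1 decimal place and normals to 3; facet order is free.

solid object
 facet normal 0.043 0.730 0.682
  outer loop
   vertex 3.0 2.8 4.5
   vertex 4.5 4.3 2.8
   vertex 0.2 3.9 3.5
  endloop
 endfacet
 facet normal -0.259 0.200 0.945
  outer loop
   vertex 0.4 1.8 4.0
   vertex 3.0 2.8 4.5
   vertex 0.2 3.9 3.5
  endloop
 endfacet
 facet normal 0.305 -0.919 0.251
  outer loop
   vertex 0.4 1.8 4.0
   vertex 1.5 1.4 1.2
   vertex 3.0 2.8 4.5
  endloop
 endfacet
 facet normal -0.994 -0.104 -0.038
  outer loop
   vertex 0.4 3.0 0.7
   vertex 0.4 1.8 4.0
   vertex 0.2 3.9 3.5
  endloop
 endfacet
 facet normal -0.771 -0.598 -0.218
  outer loop
   vertex 0.4 3.0 0.7
   vertex 1.5 1.4 1.2
   vertex 0.4 1.8 4.0
  endloop
 endfacet
 facet normal 0.007 0.850 0.527
  outer loop
   vertex 0.9 4.7 2.2
   vertex 0.2 3.9 3.5
   vertex 4.5 4.3 2.8
  endloop
 endfacet
 facet normal -0.876 0.437 -0.203
  outer loop
   vertex 0.9 4.7 2.2
   vertex 0.4 3.0 0.7
   vertex 0.2 3.9 3.5
  endloop
 endfacet
 facet normal -0.059 -0.335 -0.941
  outer loop
   vertex 3.9 2.1 0.8
   vertex 1.5 1.4 1.2
   vertex 0.4 3.0 0.7
  endloop
 endfacet
 facet normal 0.821 -0.490 0.292
  outer loop
   vertex 3.9 2.1 0.8
   vertex 4.5 4.3 2.8
   vertex 3.0 2.8 4.5
  endloop
 endfacet
 facet normal 0.309 -0.918 0.249
  outer loop
   vertex 3.9 2.1 0.8
   vertex 3.0 2.8 4.5
   vertex 1.5 1.4 1.2
  endloop
 endfacet
 facet normal -0.204 0.681 -0.703
  outer loop
   vertex 1.6 4.6 1.9
   vertex 0.4 3.0 0.7
   vertex 0.9 4.7 2.2
  endloop
 endfacet
 facet normal 0.156 0.515 -0.843
  outer loop
   vertex 1.6 4.6 1.9
   vertex 3.9 2.1 0.8
   vertex 0.4 3.0 0.7
  endloop
 endfacet
 facet normal 0.119 0.991 -0.053
  outer loop
   vertex 1.6 4.6 1.9
   vertex 0.9 4.7 2.2
   vertex 4.5 4.3 2.8
  endloop
 endfacet
 facet normal 0.293 0.598 -0.746
  outer loop
   vertex 1.6 4.6 1.9
   vertex 4.5 4.3 2.8
   vertex 3.9 2.1 0.8
  endloop
 endfacet
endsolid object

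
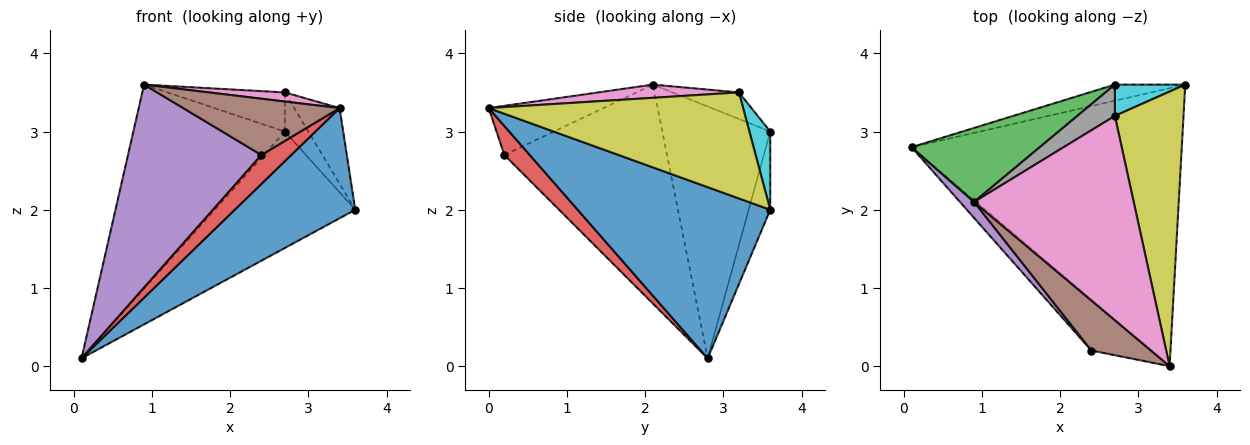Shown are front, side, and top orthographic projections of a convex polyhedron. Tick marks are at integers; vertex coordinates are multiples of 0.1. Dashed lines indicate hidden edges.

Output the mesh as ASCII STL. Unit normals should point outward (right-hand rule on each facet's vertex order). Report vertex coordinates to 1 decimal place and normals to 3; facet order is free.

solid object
 facet normal 0.507 -0.317 -0.801
  outer loop
   vertex 3.4 0.0 3.3
   vertex 0.1 2.8 0.1
   vertex 3.6 3.6 2.0
  endloop
 endfacet
 facet normal -0.150 0.979 -0.135
  outer loop
   vertex 2.7 3.6 3.0
   vertex 3.6 3.6 2.0
   vertex 0.1 2.8 0.1
  endloop
 endfacet
 facet normal -0.556 0.781 0.283
  outer loop
   vertex 2.7 3.6 3.0
   vertex 0.1 2.8 0.1
   vertex 0.9 2.1 3.6
  endloop
 endfacet
 facet normal 0.389 -0.456 -0.800
  outer loop
   vertex 2.4 0.2 2.7
   vertex 0.1 2.8 0.1
   vertex 3.4 0.0 3.3
  endloop
 endfacet
 facet normal -0.772 -0.633 0.050
  outer loop
   vertex 2.4 0.2 2.7
   vertex 0.9 2.1 3.6
   vertex 0.1 2.8 0.1
  endloop
 endfacet
 facet normal -0.481 -0.655 0.583
  outer loop
   vertex 2.4 0.2 2.7
   vertex 3.4 0.0 3.3
   vertex 0.9 2.1 3.6
  endloop
 endfacet
 facet normal 0.082 -0.044 0.996
  outer loop
   vertex 2.7 3.2 3.5
   vertex 0.9 2.1 3.6
   vertex 3.4 0.0 3.3
  endloop
 endfacet
 facet normal -0.405 0.714 0.571
  outer loop
   vertex 2.7 3.2 3.5
   vertex 2.7 3.6 3.0
   vertex 0.9 2.1 3.6
  endloop
 endfacet
 facet normal 0.830 0.148 0.538
  outer loop
   vertex 2.7 3.2 3.5
   vertex 3.4 0.0 3.3
   vertex 3.6 3.6 2.0
  endloop
 endfacet
 facet normal 0.570 0.641 0.513
  outer loop
   vertex 2.7 3.2 3.5
   vertex 3.6 3.6 2.0
   vertex 2.7 3.6 3.0
  endloop
 endfacet
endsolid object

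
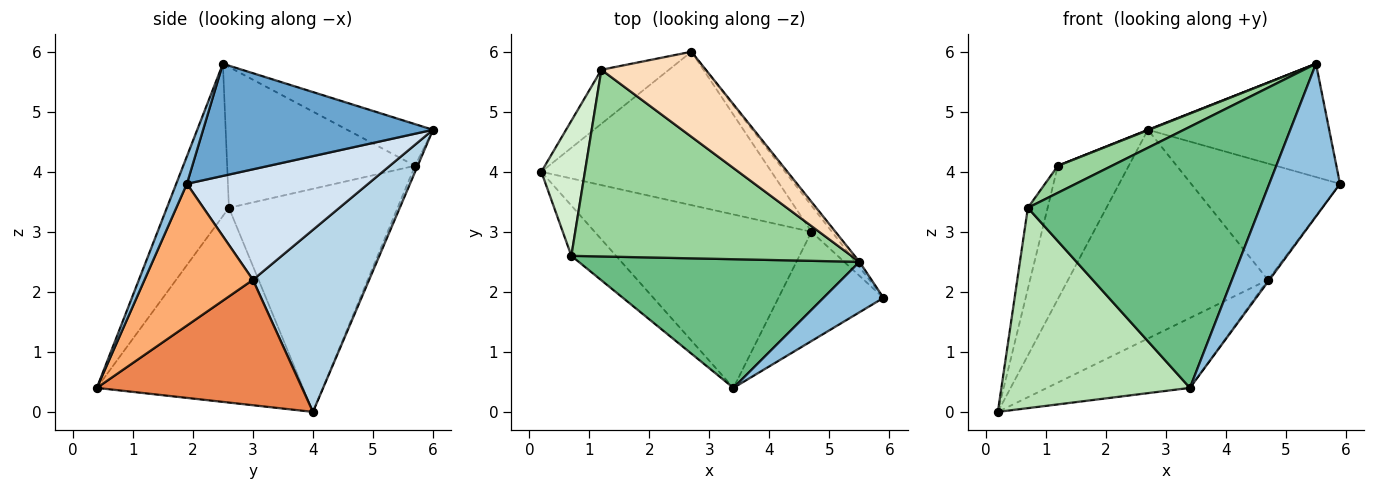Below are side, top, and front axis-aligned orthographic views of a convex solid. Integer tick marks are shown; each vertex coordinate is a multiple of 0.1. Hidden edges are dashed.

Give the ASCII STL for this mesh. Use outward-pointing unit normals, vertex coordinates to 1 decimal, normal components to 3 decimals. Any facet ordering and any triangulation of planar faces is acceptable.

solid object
 facet normal 0.785 0.619 -0.029
  outer loop
   vertex 5.5 2.5 5.8
   vertex 5.9 1.9 3.8
   vertex 2.7 6.0 4.7
  endloop
 endfacet
 facet normal 0.142 -0.940 0.310
  outer loop
   vertex 3.4 0.4 0.4
   vertex 5.9 1.9 3.8
   vertex 5.5 2.5 5.8
  endloop
 endfacet
 facet normal 0.424 0.730 -0.536
  outer loop
   vertex 4.7 3.0 2.2
   vertex 0.2 4.0 0.0
   vertex 2.7 6.0 4.7
  endloop
 endfacet
 facet normal 0.765 0.628 -0.142
  outer loop
   vertex 4.7 3.0 2.2
   vertex 2.7 6.0 4.7
   vertex 5.9 1.9 3.8
  endloop
 endfacet
 facet normal 0.473 0.329 -0.817
  outer loop
   vertex 4.7 3.0 2.2
   vertex 3.4 0.4 0.4
   vertex 0.2 4.0 0.0
  endloop
 endfacet
 facet normal 0.803 0.010 -0.595
  outer loop
   vertex 4.7 3.0 2.2
   vertex 5.9 1.9 3.8
   vertex 3.4 0.4 0.4
  endloop
 endfacet
 facet normal -0.035 0.926 -0.375
  outer loop
   vertex 1.2 5.7 4.1
   vertex 2.7 6.0 4.7
   vertex 0.2 4.0 0.0
  endloop
 endfacet
 facet normal -0.371 -0.005 0.929
  outer loop
   vertex 1.2 5.7 4.1
   vertex 5.5 2.5 5.8
   vertex 2.7 6.0 4.7
  endloop
 endfacet
 facet normal -0.233 -0.872 0.430
  outer loop
   vertex 0.7 2.6 3.4
   vertex 3.4 0.4 0.4
   vertex 5.5 2.5 5.8
  endloop
 endfacet
 facet normal -0.446 -0.128 0.886
  outer loop
   vertex 0.7 2.6 3.4
   vertex 5.5 2.5 5.8
   vertex 1.2 5.7 4.1
  endloop
 endfacet
 facet normal -0.728 -0.665 -0.167
  outer loop
   vertex 0.7 2.6 3.4
   vertex 0.2 4.0 0.0
   vertex 3.4 0.4 0.4
  endloop
 endfacet
 facet normal -0.975 0.114 0.190
  outer loop
   vertex 0.7 2.6 3.4
   vertex 1.2 5.7 4.1
   vertex 0.2 4.0 0.0
  endloop
 endfacet
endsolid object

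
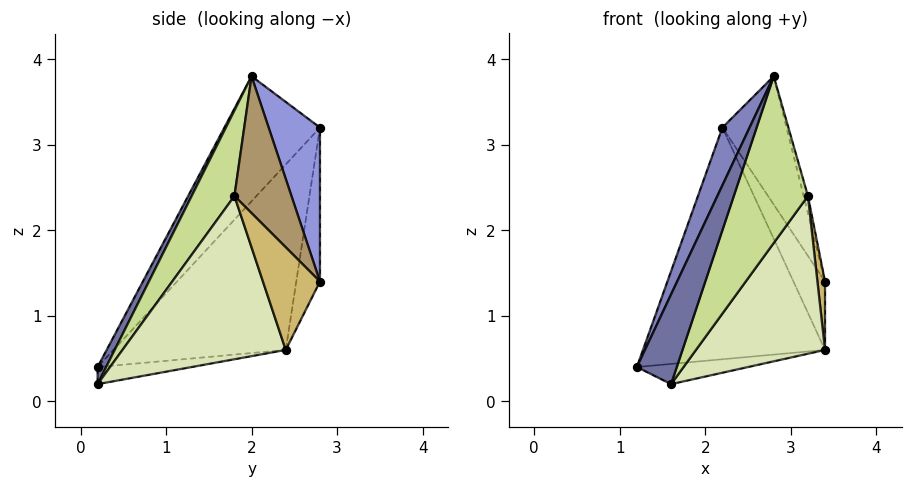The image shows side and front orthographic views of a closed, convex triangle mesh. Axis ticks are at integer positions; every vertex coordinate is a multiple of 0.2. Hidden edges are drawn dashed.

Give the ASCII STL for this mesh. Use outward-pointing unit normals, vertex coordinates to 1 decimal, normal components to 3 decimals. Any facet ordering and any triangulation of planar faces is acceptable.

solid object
 facet normal 0.193 -0.902 0.386
  outer loop
   vertex 2.8 2.0 3.8
   vertex 1.2 0.2 0.4
   vertex 1.6 0.2 0.2
  endloop
 endfacet
 facet normal -0.826 -0.235 0.513
  outer loop
   vertex 2.2 2.8 3.2
   vertex 1.2 0.2 0.4
   vertex 2.8 2.0 3.8
  endloop
 endfacet
 facet normal 0.577 0.721 0.384
  outer loop
   vertex 2.2 2.8 3.2
   vertex 2.8 2.0 3.8
   vertex 3.4 2.8 1.4
  endloop
 endfacet
 facet normal -0.395 0.467 -0.791
  outer loop
   vertex 3.4 2.4 0.6
   vertex 1.6 0.2 0.2
   vertex 1.2 0.2 0.4
  endloop
 endfacet
 facet normal -0.632 0.668 -0.394
  outer loop
   vertex 3.4 2.4 0.6
   vertex 1.2 0.2 0.4
   vertex 2.2 2.8 3.2
  endloop
 endfacet
 facet normal -0.557 0.743 -0.371
  outer loop
   vertex 3.4 2.4 0.6
   vertex 2.2 2.8 3.2
   vertex 3.4 2.8 1.4
  endloop
 endfacet
 facet normal 0.483 -0.837 0.258
  outer loop
   vertex 3.2 1.8 2.4
   vertex 2.8 2.0 3.8
   vertex 1.6 0.2 0.2
  endloop
 endfacet
 facet normal 0.779 -0.616 -0.119
  outer loop
   vertex 3.2 1.8 2.4
   vertex 1.6 0.2 0.2
   vertex 3.4 2.4 0.6
  endloop
 endfacet
 facet normal 0.962 0.072 0.264
  outer loop
   vertex 3.2 1.8 2.4
   vertex 3.4 2.8 1.4
   vertex 2.8 2.0 3.8
  endloop
 endfacet
 facet normal 0.989 -0.132 0.066
  outer loop
   vertex 3.2 1.8 2.4
   vertex 3.4 2.4 0.6
   vertex 3.4 2.8 1.4
  endloop
 endfacet
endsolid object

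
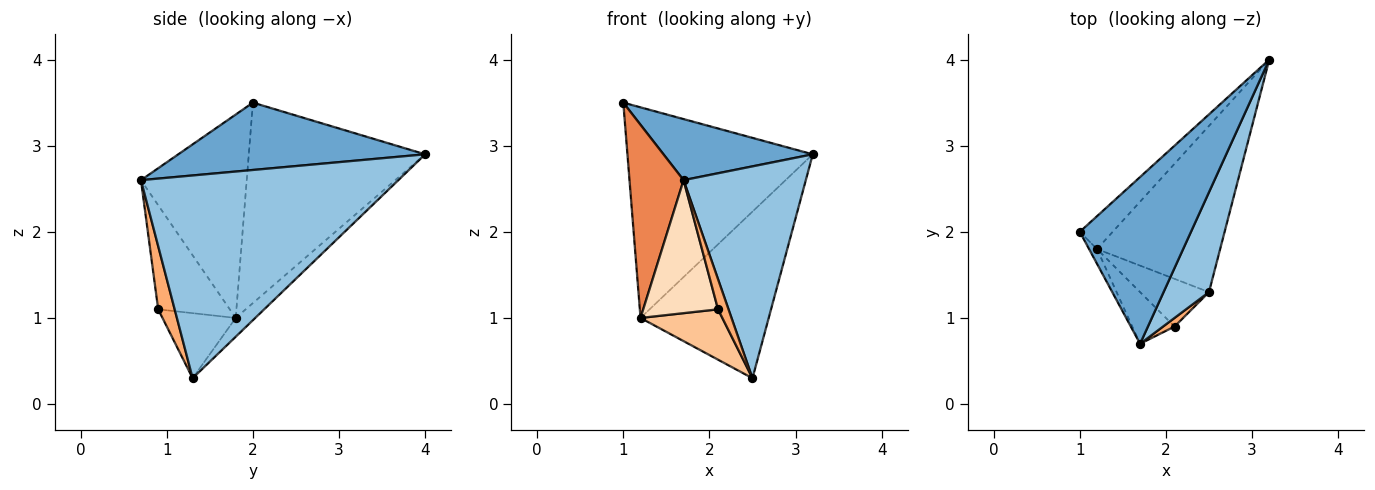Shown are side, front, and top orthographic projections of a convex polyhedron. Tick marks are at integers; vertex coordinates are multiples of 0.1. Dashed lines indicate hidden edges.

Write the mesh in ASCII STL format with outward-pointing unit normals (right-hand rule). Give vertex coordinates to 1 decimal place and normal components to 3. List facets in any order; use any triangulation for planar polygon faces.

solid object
 facet normal 0.494 -0.299 0.816
  outer loop
   vertex 1.7 0.7 2.6
   vertex 3.2 4.0 2.9
   vertex 1.0 2.0 3.5
  endloop
 endfacet
 facet normal 0.885 -0.420 0.198
  outer loop
   vertex 1.7 0.7 2.6
   vertex 2.5 1.3 0.3
   vertex 3.2 4.0 2.9
  endloop
 endfacet
 facet normal -0.685 0.720 -0.112
  outer loop
   vertex 1.2 1.8 1.0
   vertex 1.0 2.0 3.5
   vertex 3.2 4.0 2.9
  endloop
 endfacet
 facet normal -0.107 0.704 -0.702
  outer loop
   vertex 1.2 1.8 1.0
   vertex 3.2 4.0 2.9
   vertex 2.5 1.3 0.3
  endloop
 endfacet
 facet normal -0.890 -0.455 -0.035
  outer loop
   vertex 1.2 1.8 1.0
   vertex 1.7 0.7 2.6
   vertex 1.0 2.0 3.5
  endloop
 endfacet
 facet normal 0.834 -0.531 0.152
  outer loop
   vertex 2.1 0.9 1.1
   vertex 2.5 1.3 0.3
   vertex 1.7 0.7 2.6
  endloop
 endfacet
 facet normal -0.545 -0.609 -0.577
  outer loop
   vertex 2.1 0.9 1.1
   vertex 1.2 1.8 1.0
   vertex 2.5 1.3 0.3
  endloop
 endfacet
 facet normal -0.666 -0.696 -0.270
  outer loop
   vertex 2.1 0.9 1.1
   vertex 1.7 0.7 2.6
   vertex 1.2 1.8 1.0
  endloop
 endfacet
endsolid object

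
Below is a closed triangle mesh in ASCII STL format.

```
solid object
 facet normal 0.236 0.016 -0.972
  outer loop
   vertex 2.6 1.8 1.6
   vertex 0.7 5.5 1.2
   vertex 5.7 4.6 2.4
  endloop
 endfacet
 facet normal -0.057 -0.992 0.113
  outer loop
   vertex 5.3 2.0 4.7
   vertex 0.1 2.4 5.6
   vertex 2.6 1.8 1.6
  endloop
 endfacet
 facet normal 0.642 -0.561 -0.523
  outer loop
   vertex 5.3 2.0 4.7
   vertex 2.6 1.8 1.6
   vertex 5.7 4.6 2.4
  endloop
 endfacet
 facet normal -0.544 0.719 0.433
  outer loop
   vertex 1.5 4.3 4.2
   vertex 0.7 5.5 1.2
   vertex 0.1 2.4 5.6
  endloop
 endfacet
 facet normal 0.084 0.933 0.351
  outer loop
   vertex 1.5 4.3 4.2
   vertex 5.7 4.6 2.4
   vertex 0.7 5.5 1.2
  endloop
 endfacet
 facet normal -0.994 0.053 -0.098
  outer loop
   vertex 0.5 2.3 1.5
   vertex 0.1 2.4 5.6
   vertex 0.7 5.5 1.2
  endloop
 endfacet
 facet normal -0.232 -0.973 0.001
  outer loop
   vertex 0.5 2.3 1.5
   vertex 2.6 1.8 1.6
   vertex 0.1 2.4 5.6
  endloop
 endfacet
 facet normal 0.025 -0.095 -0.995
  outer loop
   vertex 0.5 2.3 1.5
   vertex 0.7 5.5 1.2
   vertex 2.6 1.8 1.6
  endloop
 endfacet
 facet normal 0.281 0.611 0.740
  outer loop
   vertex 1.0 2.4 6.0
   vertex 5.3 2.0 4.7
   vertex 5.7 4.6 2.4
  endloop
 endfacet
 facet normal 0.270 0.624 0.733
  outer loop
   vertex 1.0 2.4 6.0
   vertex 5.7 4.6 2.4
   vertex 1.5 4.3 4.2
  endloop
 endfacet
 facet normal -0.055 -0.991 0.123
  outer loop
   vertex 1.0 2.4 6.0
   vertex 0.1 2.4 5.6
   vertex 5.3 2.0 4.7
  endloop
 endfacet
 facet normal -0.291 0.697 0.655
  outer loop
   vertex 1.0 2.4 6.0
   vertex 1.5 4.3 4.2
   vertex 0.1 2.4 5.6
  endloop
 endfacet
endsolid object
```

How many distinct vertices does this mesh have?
8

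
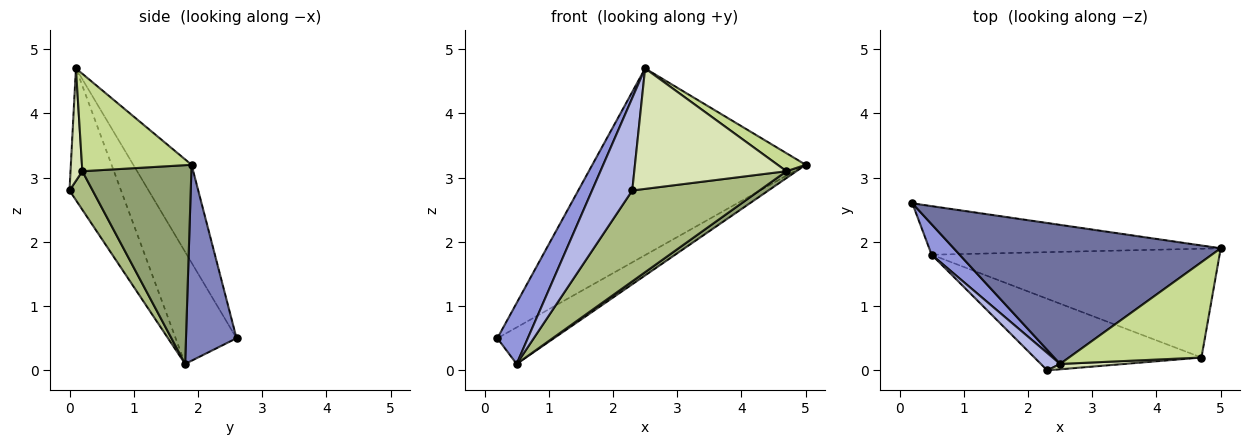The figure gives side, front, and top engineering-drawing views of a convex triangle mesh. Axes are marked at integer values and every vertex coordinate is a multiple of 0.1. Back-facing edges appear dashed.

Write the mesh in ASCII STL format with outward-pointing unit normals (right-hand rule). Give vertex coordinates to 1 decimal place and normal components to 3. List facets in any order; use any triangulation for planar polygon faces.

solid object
 facet normal -0.214 0.783 0.583
  outer loop
   vertex 2.5 0.1 4.7
   vertex 5.0 1.9 3.2
   vertex 0.2 2.6 0.5
  endloop
 endfacet
 facet normal 0.473 0.529 -0.704
  outer loop
   vertex 0.5 1.8 0.1
   vertex 0.2 2.6 0.5
   vertex 5.0 1.9 3.2
  endloop
 endfacet
 facet normal -0.873 -0.436 0.218
  outer loop
   vertex 0.5 1.8 0.1
   vertex 2.5 0.1 4.7
   vertex 0.2 2.6 0.5
  endloop
 endfacet
 facet normal -0.783 -0.611 0.115
  outer loop
   vertex 0.5 1.8 0.1
   vertex 2.3 0.0 2.8
   vertex 2.5 0.1 4.7
  endloop
 endfacet
 facet normal 0.567 -0.052 -0.822
  outer loop
   vertex 4.7 0.2 3.1
   vertex 0.5 1.8 0.1
   vertex 5.0 1.9 3.2
  endloop
 endfacet
 facet normal 0.141 -0.778 -0.613
  outer loop
   vertex 4.7 0.2 3.1
   vertex 2.3 0.0 2.8
   vertex 0.5 1.8 0.1
  endloop
 endfacet
 facet normal 0.586 -0.150 0.796
  outer loop
   vertex 4.7 0.2 3.1
   vertex 5.0 1.9 3.2
   vertex 2.5 0.1 4.7
  endloop
 endfacet
 facet normal 0.077 -0.996 0.044
  outer loop
   vertex 4.7 0.2 3.1
   vertex 2.5 0.1 4.7
   vertex 2.3 0.0 2.8
  endloop
 endfacet
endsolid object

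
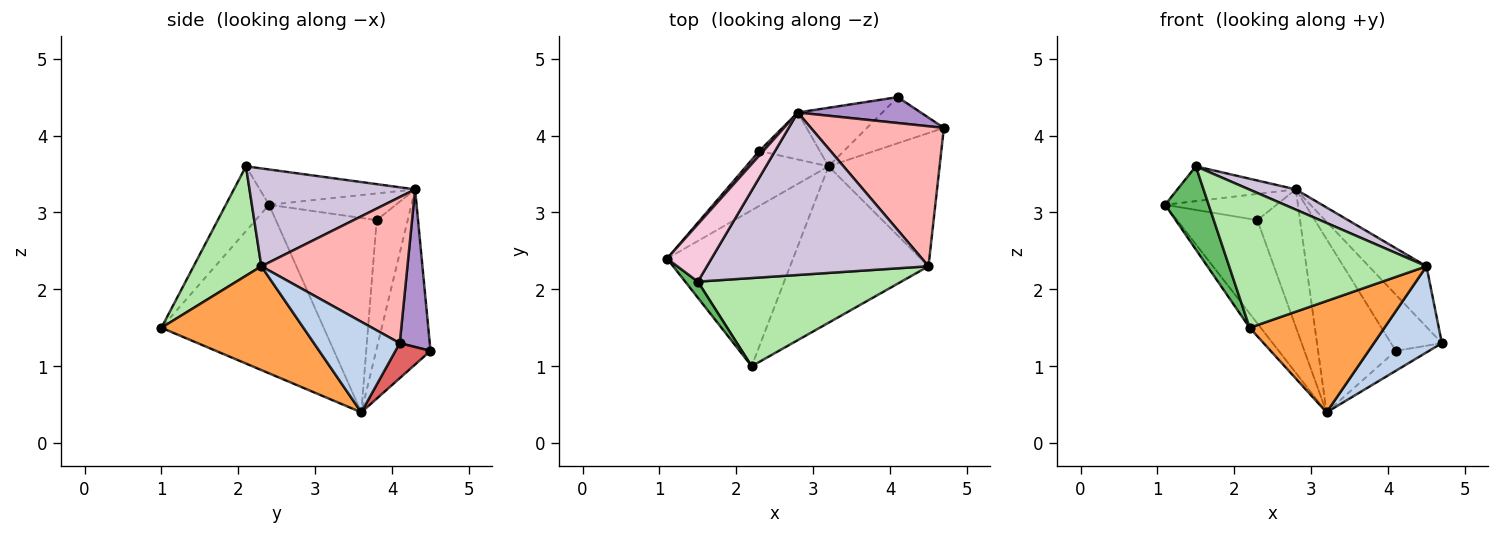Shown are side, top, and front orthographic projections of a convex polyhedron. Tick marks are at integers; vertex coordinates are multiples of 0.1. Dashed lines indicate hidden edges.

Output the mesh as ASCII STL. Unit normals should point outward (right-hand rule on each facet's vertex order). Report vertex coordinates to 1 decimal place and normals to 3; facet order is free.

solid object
 facet normal -0.800 0.055 -0.598
  outer loop
   vertex 3.2 3.6 0.4
   vertex 2.2 1.0 1.5
   vertex 1.1 2.4 3.1
  endloop
 endfacet
 facet normal 0.565 -0.448 -0.693
  outer loop
   vertex 4.5 2.3 2.3
   vertex 3.2 3.6 0.4
   vertex 4.7 4.1 1.3
  endloop
 endfacet
 facet normal 0.521 -0.495 -0.695
  outer loop
   vertex 4.5 2.3 2.3
   vertex 2.2 1.0 1.5
   vertex 3.2 3.6 0.4
  endloop
 endfacet
 facet normal -0.742 0.591 -0.315
  outer loop
   vertex 2.3 3.8 2.9
   vertex 3.2 3.6 0.4
   vertex 1.1 2.4 3.1
  endloop
 endfacet
 facet normal -0.698 -0.703 0.136
  outer loop
   vertex 1.5 2.1 3.6
   vertex 1.1 2.4 3.1
   vertex 2.2 1.0 1.5
  endloop
 endfacet
 facet normal 0.278 -0.810 0.517
  outer loop
   vertex 1.5 2.1 3.6
   vertex 2.2 1.0 1.5
   vertex 4.5 2.3 2.3
  endloop
 endfacet
 facet normal 0.386 0.367 -0.847
  outer loop
   vertex 4.1 4.5 1.2
   vertex 4.7 4.1 1.3
   vertex 3.2 3.6 0.4
  endloop
 endfacet
 facet normal 0.710 0.280 0.646
  outer loop
   vertex 2.8 4.3 3.3
   vertex 4.5 2.3 2.3
   vertex 4.7 4.1 1.3
  endloop
 endfacet
 facet normal 0.472 0.801 0.369
  outer loop
   vertex 2.8 4.3 3.3
   vertex 4.7 4.1 1.3
   vertex 4.1 4.5 1.2
  endloop
 endfacet
 facet normal 0.401 -0.113 0.909
  outer loop
   vertex 2.8 4.3 3.3
   vertex 1.5 2.1 3.6
   vertex 4.5 2.3 2.3
  endloop
 endfacet
 facet normal -0.567 0.780 -0.266
  outer loop
   vertex 2.8 4.3 3.3
   vertex 3.2 3.6 0.4
   vertex 2.3 3.8 2.9
  endloop
 endfacet
 facet normal -0.552 0.790 -0.267
  outer loop
   vertex 2.8 4.3 3.3
   vertex 4.1 4.5 1.2
   vertex 3.2 3.6 0.4
  endloop
 endfacet
 facet normal -0.746 0.656 0.113
  outer loop
   vertex 2.8 4.3 3.3
   vertex 2.3 3.8 2.9
   vertex 1.1 2.4 3.1
  endloop
 endfacet
 facet normal -0.562 0.429 0.707
  outer loop
   vertex 2.8 4.3 3.3
   vertex 1.1 2.4 3.1
   vertex 1.5 2.1 3.6
  endloop
 endfacet
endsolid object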